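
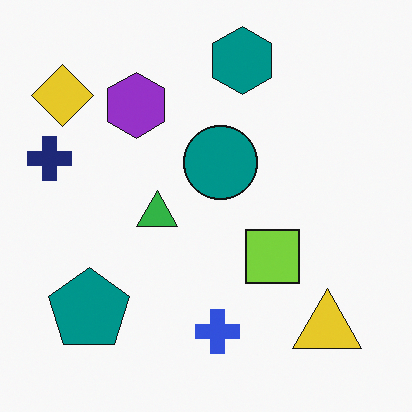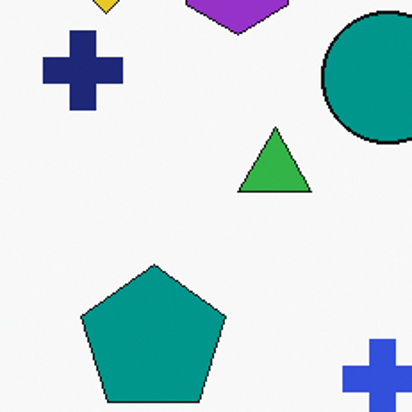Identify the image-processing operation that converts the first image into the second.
This is the original image cropped tightly and scaled back up.

The visible shapes are larger and the field of view is narrower; shapes near the original edges may be partly or wholly outside the frame — a crop-and-rescale.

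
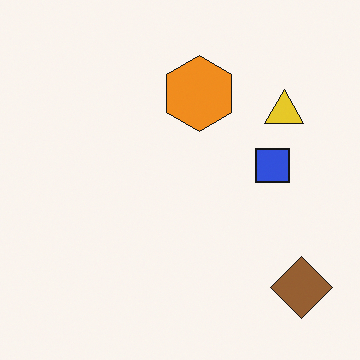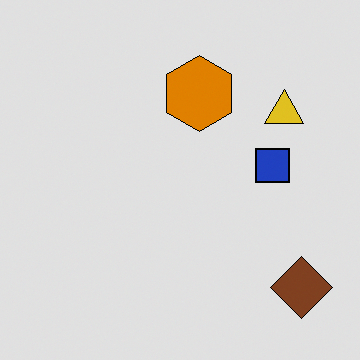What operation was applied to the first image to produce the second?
Posterized to a reduced palette.

Each flat color has snapped to a coarser quantized level — most visibly, the near-white background has dropped to a flat grey.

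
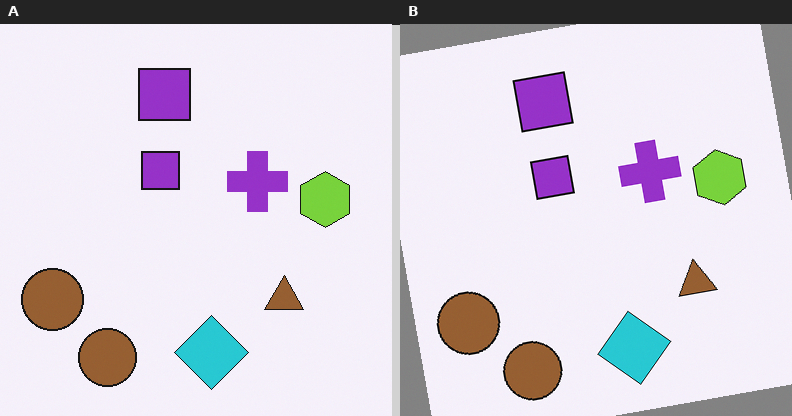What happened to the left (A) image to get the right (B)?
Rotated counter-clockwise by a slight angle.

Every shape is tilted by the same angle and the image corners show triangular fill wedges — a whole-image rotation by a non-right angle.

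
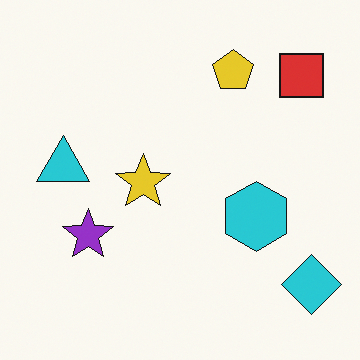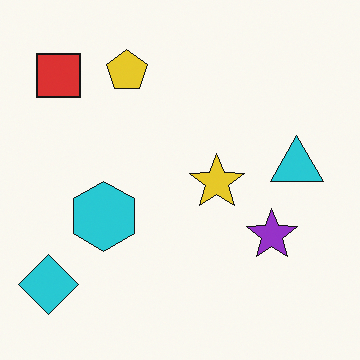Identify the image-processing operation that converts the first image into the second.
The second image is the first flipped horizontally (left ↔ right).

The cyan diamond is in the bottom-right of the first image and the bottom-left of the second — shapes on opposite sides of the vertical midline have swapped in a mirror flip.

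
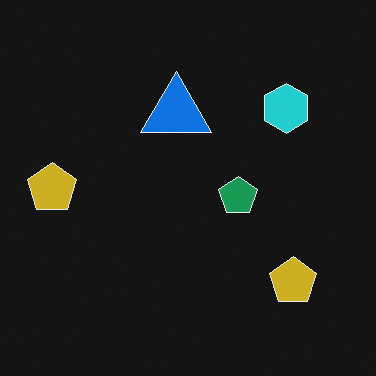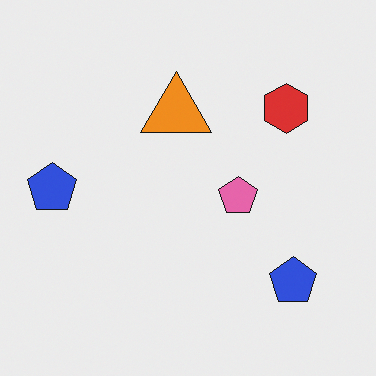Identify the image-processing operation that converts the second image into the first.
The transformation is: color-inverted (negative).

The light background has become dark and every shape's color is its complement — a photographic negative.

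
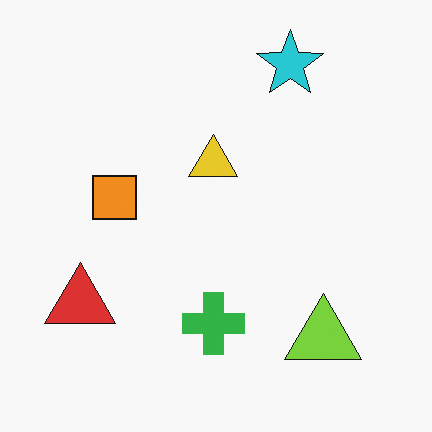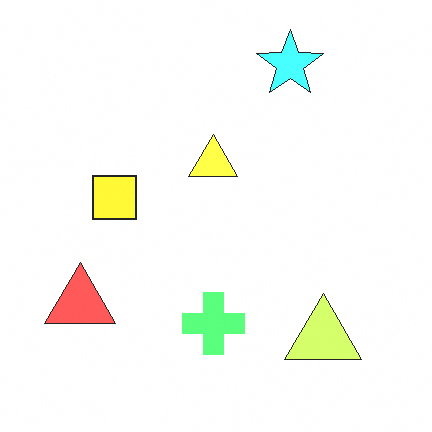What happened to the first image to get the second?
This is the original image substantially brightened.

Every pixel — background and shapes alike — is uniformly brightened.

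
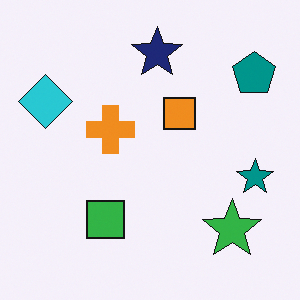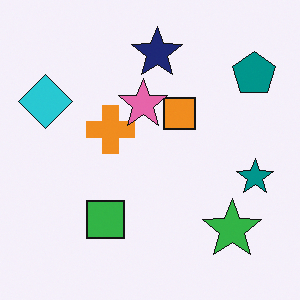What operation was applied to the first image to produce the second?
The transformation is: overlaid with an additional pink star.

A pink star appears in the second image that is absent from the first.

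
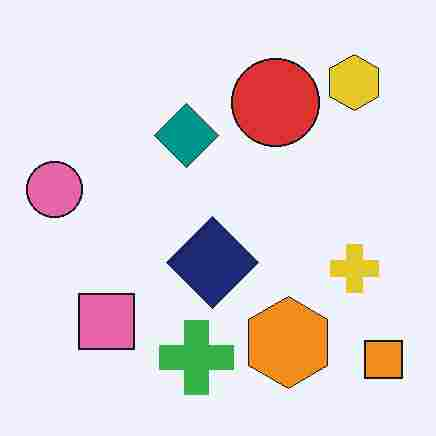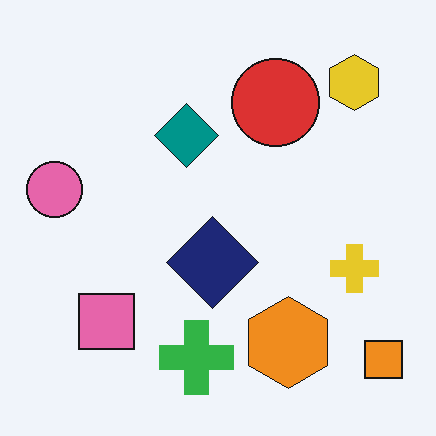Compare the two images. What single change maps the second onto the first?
The transformation is: degraded with heavy JPEG compression.

Blocky 8×8 compression artifacts appear around shape edges and the flat background shows ringing — characteristic JPEG degradation.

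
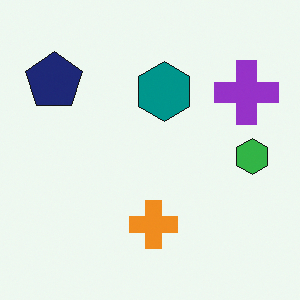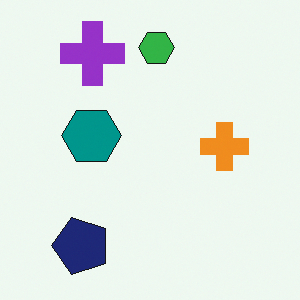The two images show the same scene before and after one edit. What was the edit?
The second image is the first rotated 90° counter-clockwise.

The navy pentagon sits in the top-left of the first image and the bottom-left of the second — consistent with a whole-image 90° counter-clockwise rotation.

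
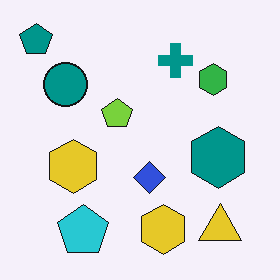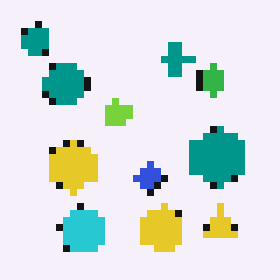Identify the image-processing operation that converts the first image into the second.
It was pixelated into visible square blocks.

Shapes are reduced to large square blocks; fine edges and outlines are lost — a downscale-then-upscale (mosaic) effect.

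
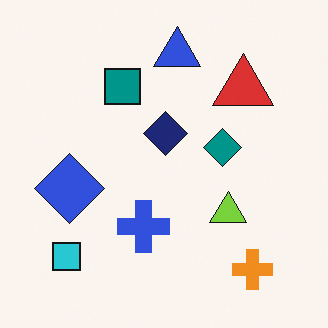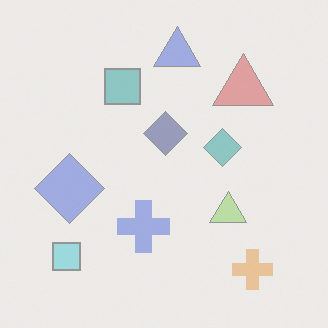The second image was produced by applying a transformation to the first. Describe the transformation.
The second image is the first given much lower contrast.

Tones are pushed toward mid-grey across the whole image — a global contrast change.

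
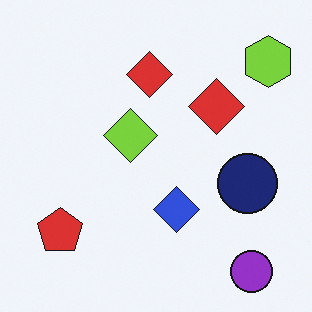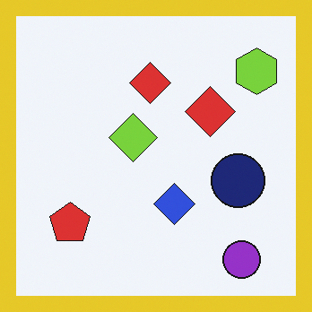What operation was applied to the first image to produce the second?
This is the original image framed with a yellow border.

A solid yellow frame runs around the edge of the second image, with the content slightly shrunk inside it.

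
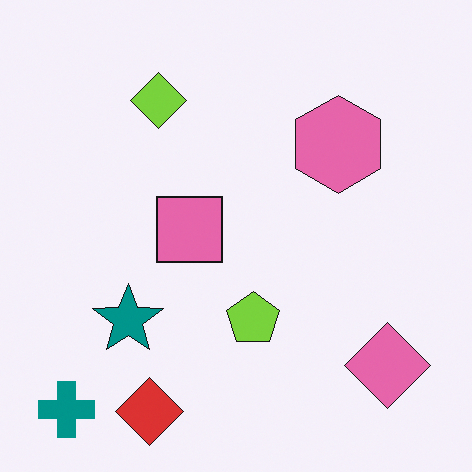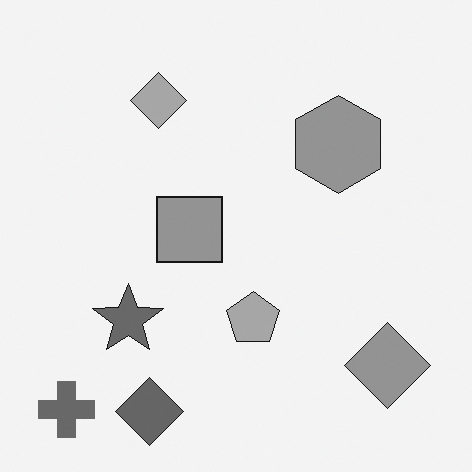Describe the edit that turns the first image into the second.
The second image is the first converted to grayscale.

All color is removed — every shape is now a shade of grey.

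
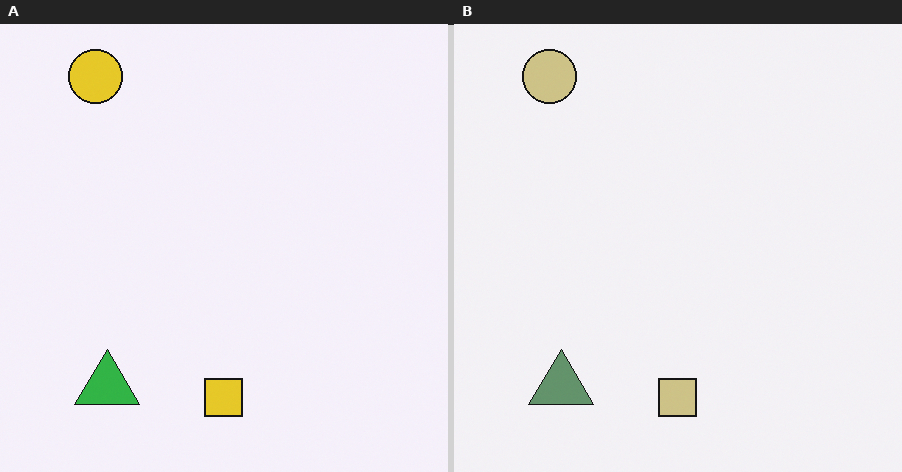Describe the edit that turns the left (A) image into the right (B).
The image was made much more muted (saturation change).

All colors are more muted and greyish — a global saturation change.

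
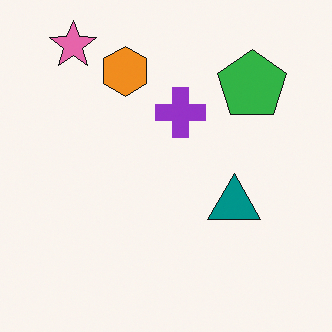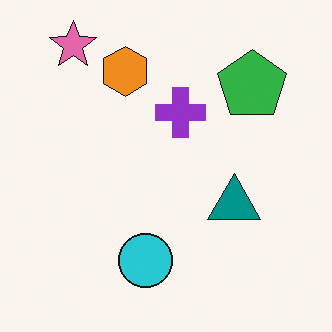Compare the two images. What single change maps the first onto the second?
Overlaid with an additional cyan circle.

A cyan circle appears in the second image that is absent from the first.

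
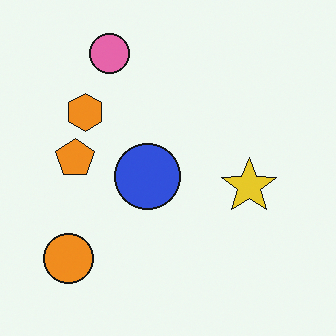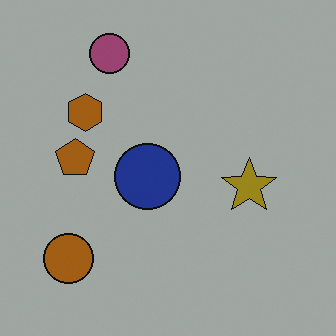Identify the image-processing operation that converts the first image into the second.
The transformation is: noticeably darkened.

Every pixel — background and shapes alike — is uniformly darkened.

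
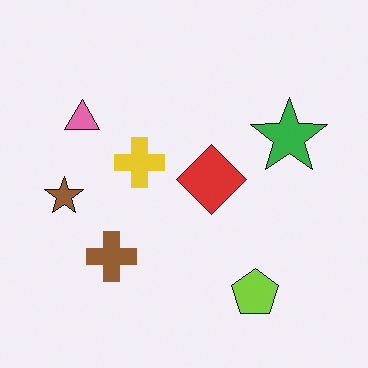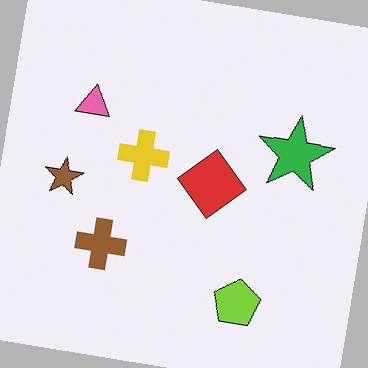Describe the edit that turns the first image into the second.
Rotated clockwise by a few degrees.

Every shape is tilted by the same angle and the image corners show triangular fill wedges — a whole-image rotation by a non-right angle.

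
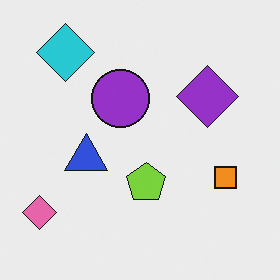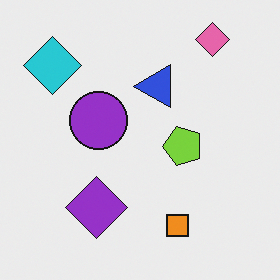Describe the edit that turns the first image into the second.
Transposed (reflected across the top-left ↔ bottom-right diagonal).

Shapes have swapped their row and column positions — what was in the top-right is now in the bottom-left — a diagonal reflection.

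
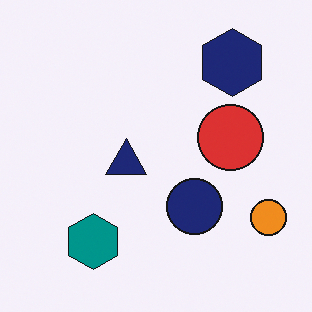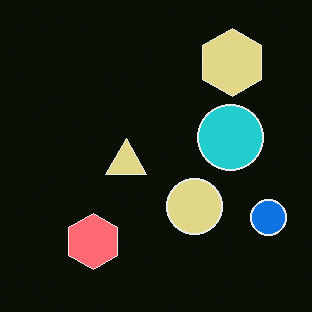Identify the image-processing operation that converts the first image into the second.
This is the original image color-inverted (negative).

The light background has become dark and every shape's color is its complement — a photographic negative.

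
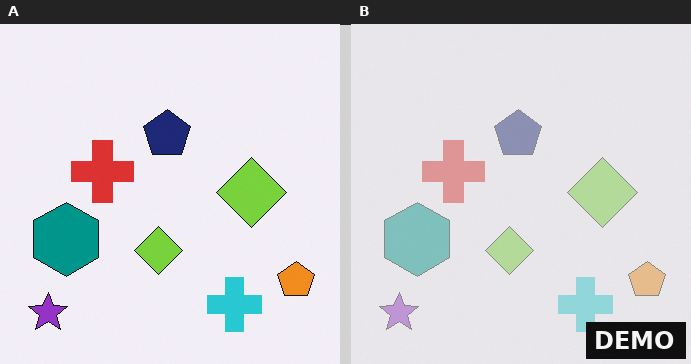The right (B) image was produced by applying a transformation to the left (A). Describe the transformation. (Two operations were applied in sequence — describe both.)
Washed out (contrast reduced), then watermarked with the text "DEMO" in the lower-right corner.

Tones are pushed toward mid-grey across the whole image — a global contrast change. A dark label reading "DEMO" appears in the lower-right corner.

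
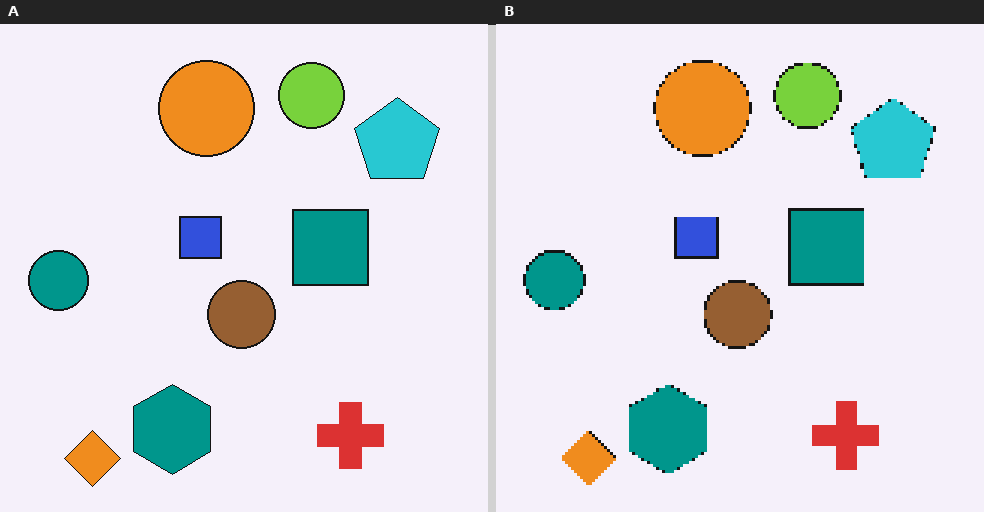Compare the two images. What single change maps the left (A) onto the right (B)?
The transformation is: mildly pixelated.

Shapes are reduced to large square blocks; fine edges and outlines are lost — a downscale-then-upscale (mosaic) effect.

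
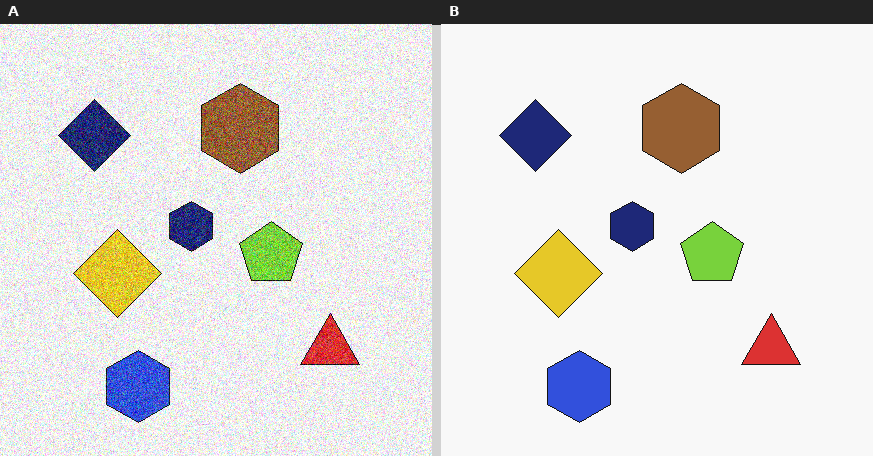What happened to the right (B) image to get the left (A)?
It was degraded with heavy additive noise.

Random speckle covers the whole image, including the flat background.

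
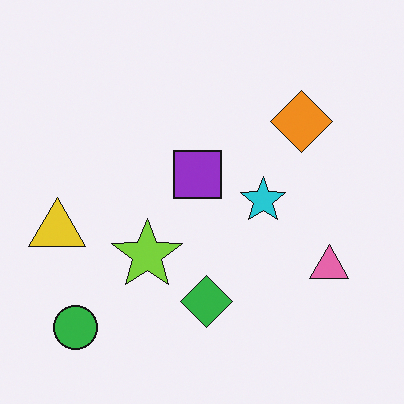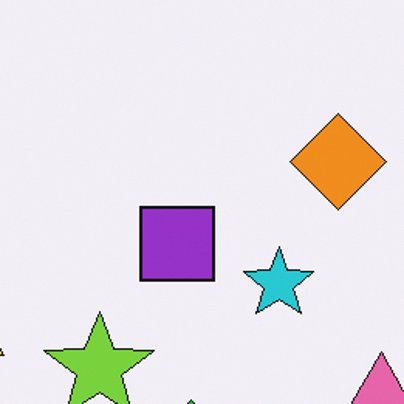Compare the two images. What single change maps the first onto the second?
The image was cropped slightly and scaled back up.

The visible shapes are larger and the field of view is narrower; shapes near the original edges may be partly or wholly outside the frame — a crop-and-rescale.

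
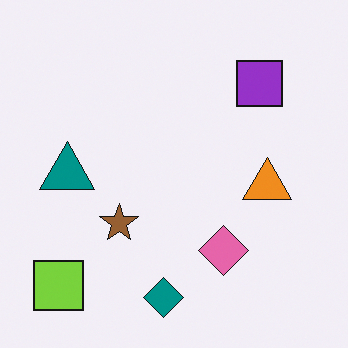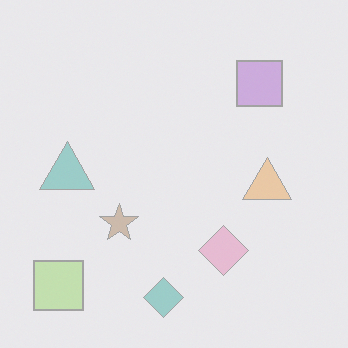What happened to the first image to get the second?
It was washed out (contrast reduced).

Tones are pushed toward mid-grey across the whole image — a global contrast change.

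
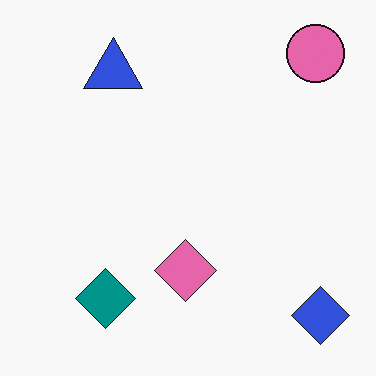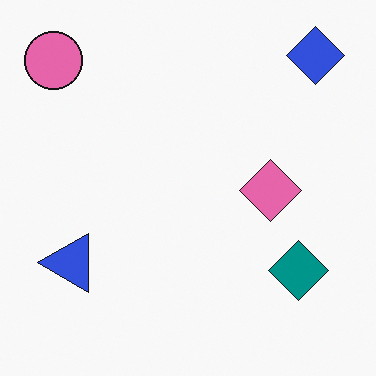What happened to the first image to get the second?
Rotated 90° counter-clockwise.

The pink circle sits in the top-right of the first image and the top-left of the second — consistent with a whole-image 90° counter-clockwise rotation.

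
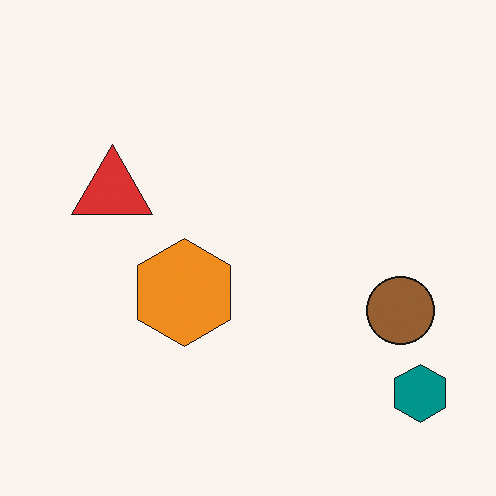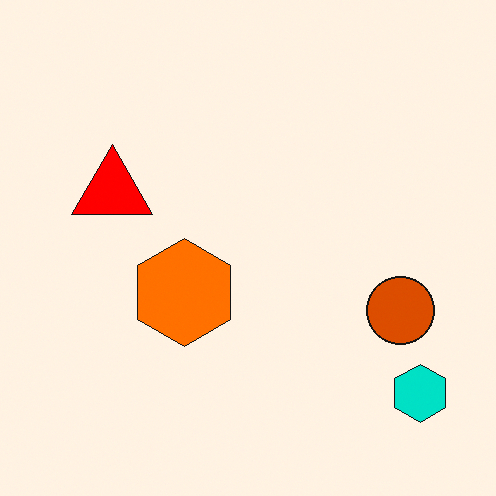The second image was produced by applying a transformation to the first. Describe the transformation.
This is the original image made much more vivid (saturation change).

All colors are more vivid — a global saturation change.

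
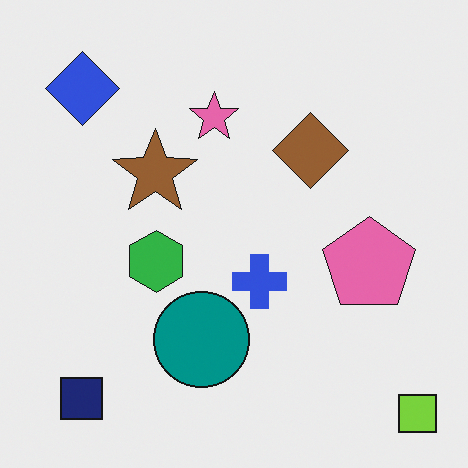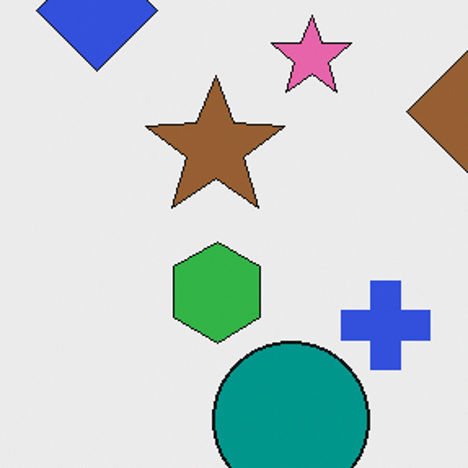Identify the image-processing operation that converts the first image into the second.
The second image is the first cropped to a noticeably smaller region and rescaled.

The visible shapes are larger and the field of view is narrower; shapes near the original edges may be partly or wholly outside the frame — a crop-and-rescale.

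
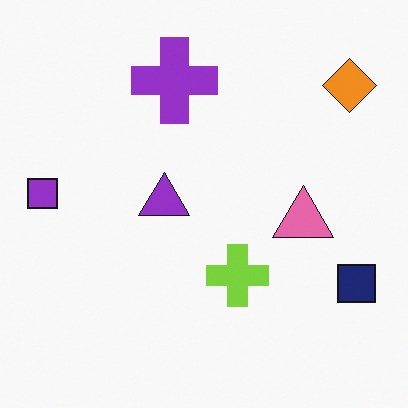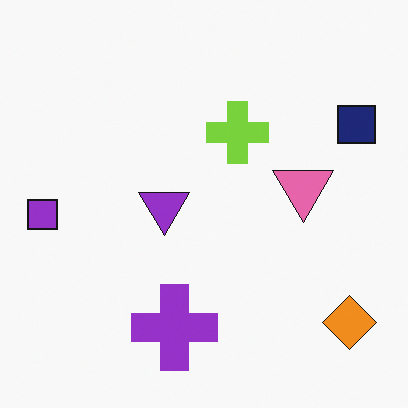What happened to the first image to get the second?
Flipped vertically (top ↔ bottom).

The purple cross is in the top of the first image and the bottom of the second — shapes on opposite sides of the horizontal midline have swapped in a mirror flip.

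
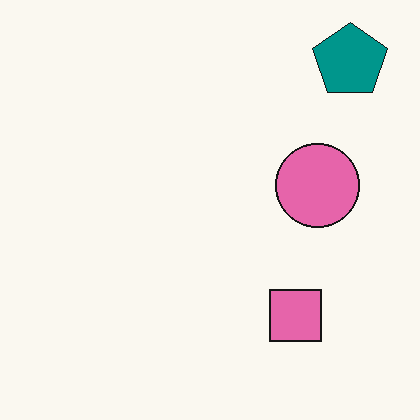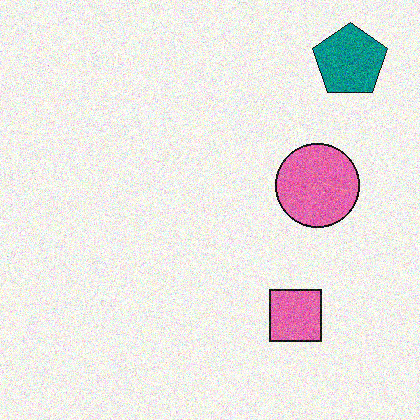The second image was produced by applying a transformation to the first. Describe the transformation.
It was degraded with moderate additive noise.

Random speckle covers the whole image, including the flat background.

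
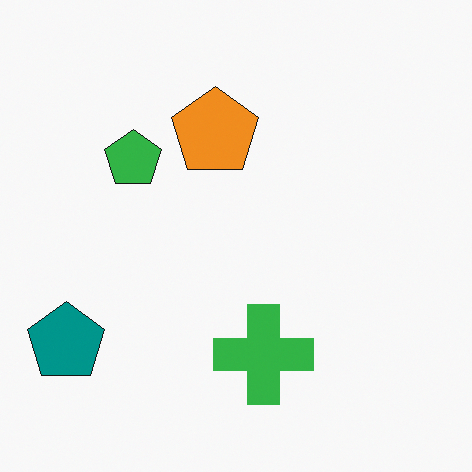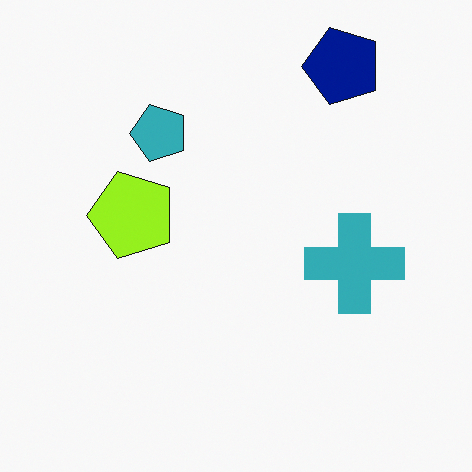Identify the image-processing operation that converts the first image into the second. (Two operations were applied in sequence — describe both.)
Hue-shifted slightly, then transposed (reflected across the top-left ↔ bottom-right diagonal).

Every shape's color has rotated by the same amount around the hue wheel — a uniform hue shift. Shapes have swapped their row and column positions — what was in the top-right is now in the bottom-left — a diagonal reflection.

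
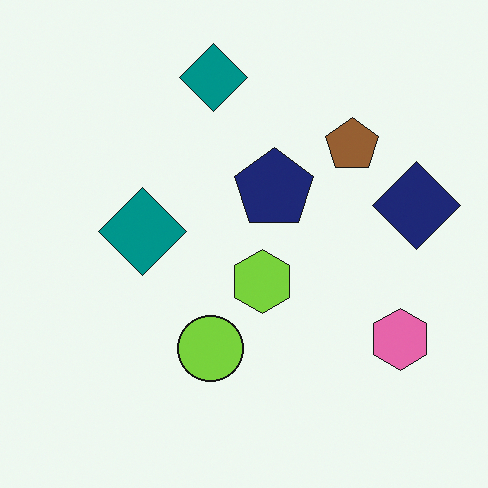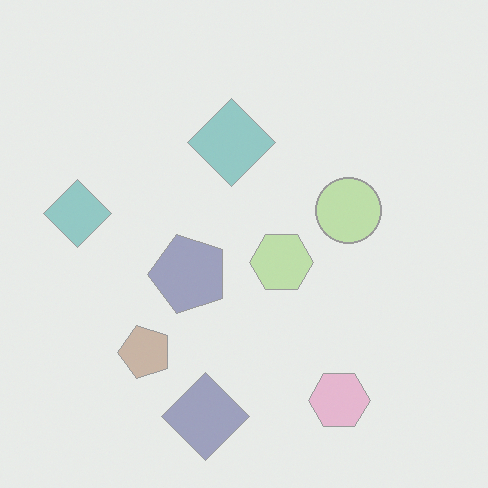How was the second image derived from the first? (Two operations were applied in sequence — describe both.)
The transformation is: transposed (reflected across the top-left ↔ bottom-right diagonal), then given much lower contrast.

Shapes have swapped their row and column positions — what was in the top-right is now in the bottom-left — a diagonal reflection. Tones are pushed toward mid-grey across the whole image — a global contrast change.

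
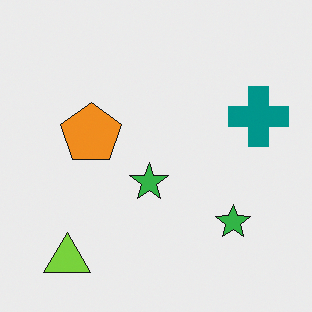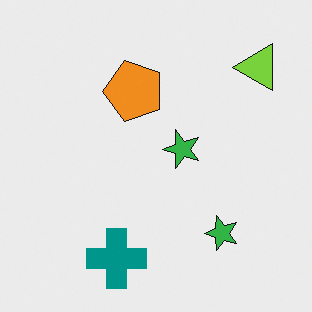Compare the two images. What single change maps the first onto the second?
The transformation is: transposed (reflected across the top-left ↔ bottom-right diagonal).

Shapes have swapped their row and column positions — what was in the top-right is now in the bottom-left — a diagonal reflection.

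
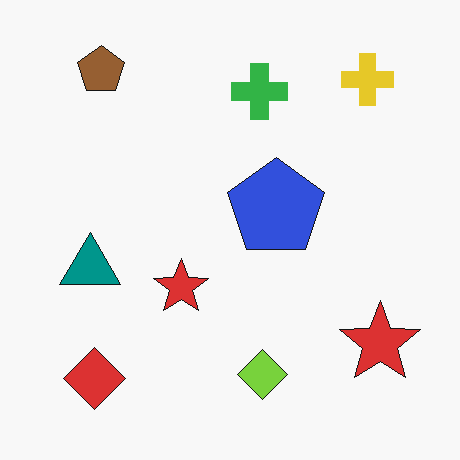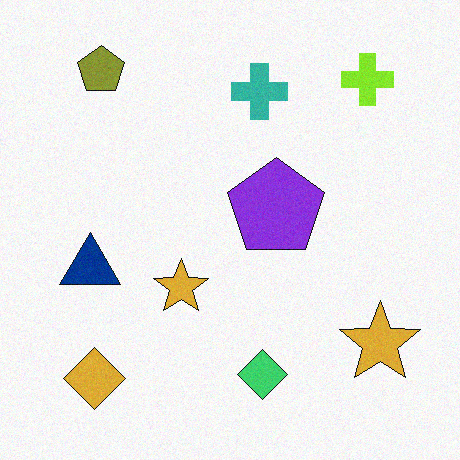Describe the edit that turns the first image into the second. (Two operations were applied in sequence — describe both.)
This is the original image hue-shifted by a small amount, then degraded with a light layer of grain.

Every shape's color has rotated by the same amount around the hue wheel — a uniform hue shift. Random speckle covers the whole image, including the flat background.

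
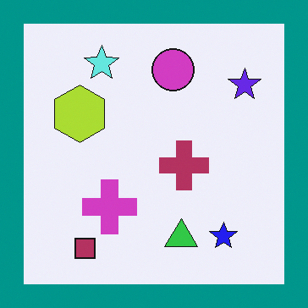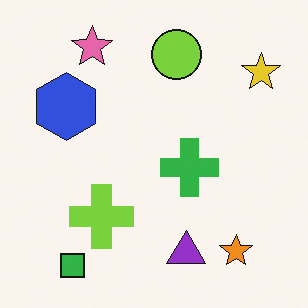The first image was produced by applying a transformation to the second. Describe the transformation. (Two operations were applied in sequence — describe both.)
Hue-shifted through roughly half the color wheel, then framed with a teal border.

Every shape's color has rotated by the same amount around the hue wheel — a uniform hue shift. A solid teal frame runs around the edge of the first image, with the content slightly shrunk inside it.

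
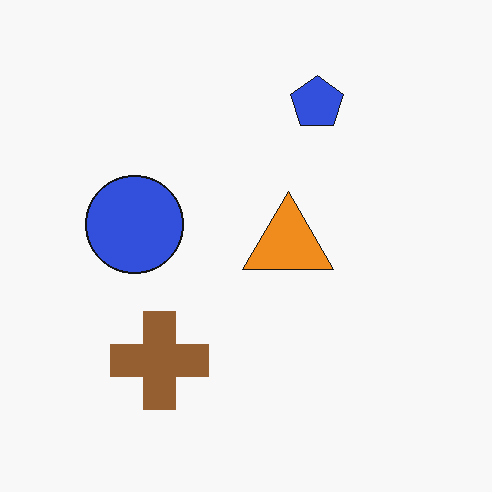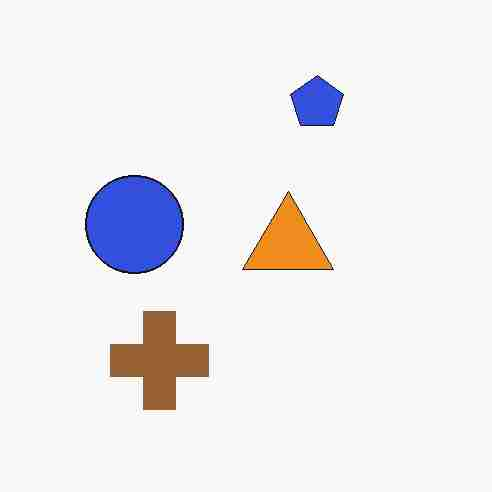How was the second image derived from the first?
This is the original image degraded with heavy JPEG compression.

Blocky 8×8 compression artifacts appear around shape edges and the flat background shows ringing — characteristic JPEG degradation.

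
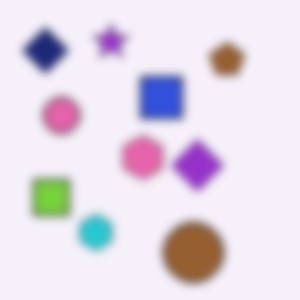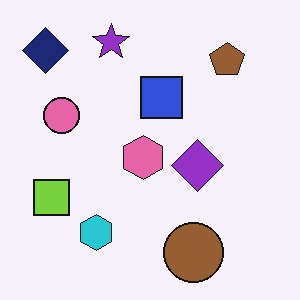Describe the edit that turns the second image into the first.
The first image is the second noticeably gaussian-blurred.

Shape edges and outlines are uniformly softened across the whole image.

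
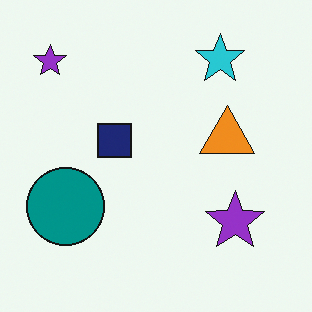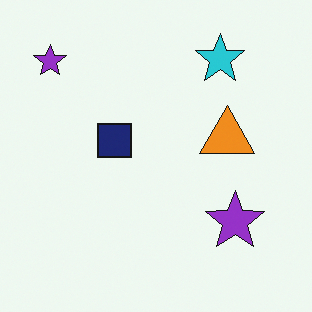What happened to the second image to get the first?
Overlaid with an additional teal circle.

A teal circle appears in the first image that is absent from the second.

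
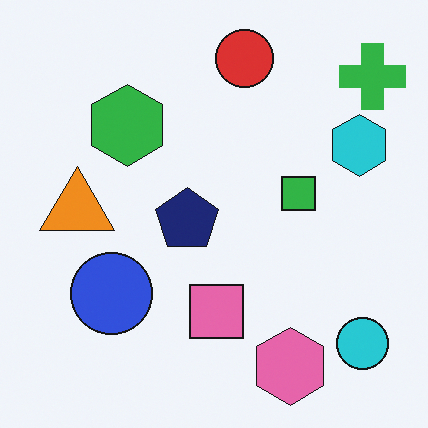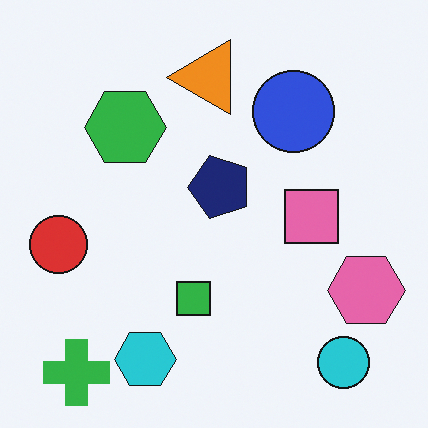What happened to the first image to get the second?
The image was transposed (reflected across the top-left ↔ bottom-right diagonal).

Shapes have swapped their row and column positions — what was in the top-right is now in the bottom-left — a diagonal reflection.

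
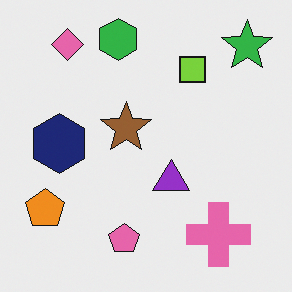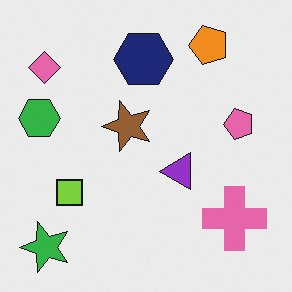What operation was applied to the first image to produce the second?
The image was transposed (reflected across the top-left ↔ bottom-right diagonal).

Shapes have swapped their row and column positions — what was in the top-right is now in the bottom-left — a diagonal reflection.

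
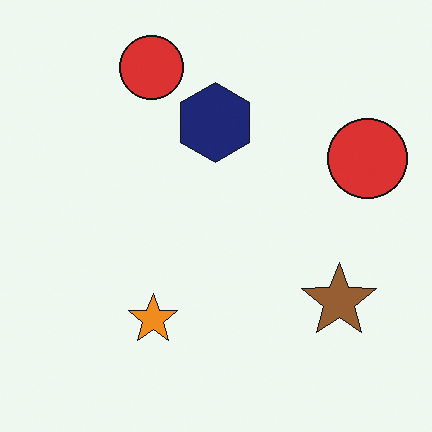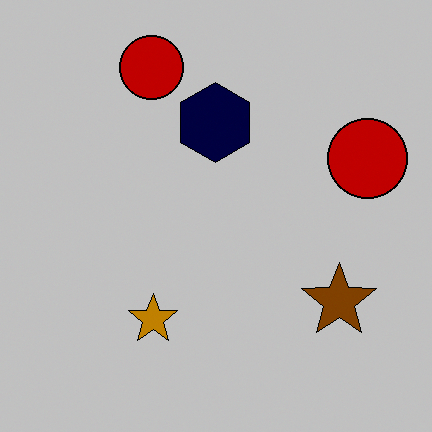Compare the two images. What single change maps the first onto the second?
This is the original image heavily posterized to just a handful of flat colors.

Each flat color has snapped to a coarser quantized level — most visibly, the near-white background has dropped to a flat grey.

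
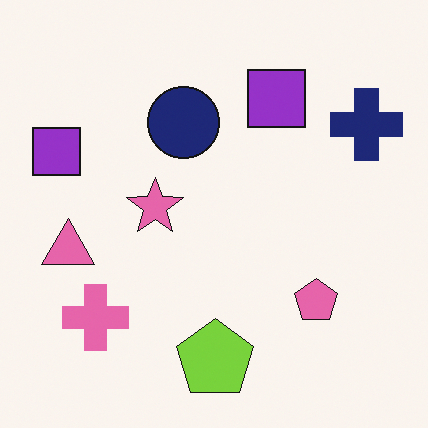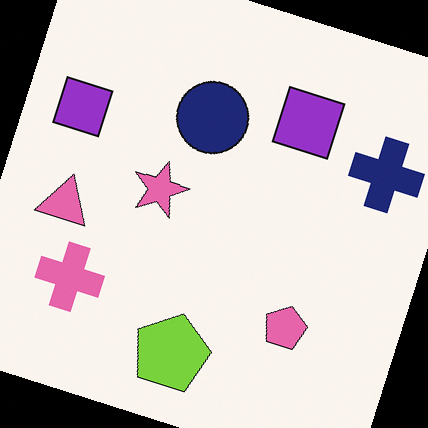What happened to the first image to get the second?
It was rotated clockwise by a clearly visible amount.

Every shape is tilted by the same angle and the image corners show triangular fill wedges — a whole-image rotation by a non-right angle.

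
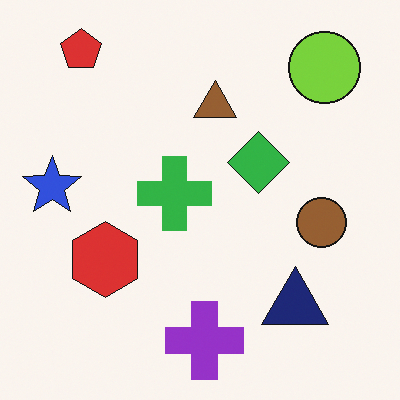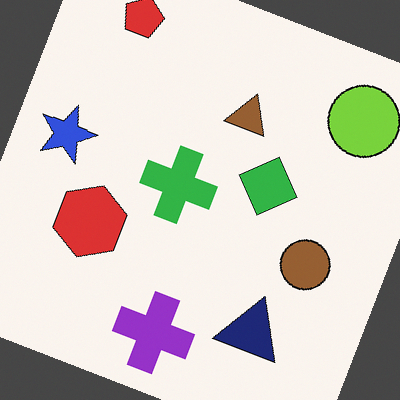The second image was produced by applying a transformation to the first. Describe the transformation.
It was rotated clockwise by a moderate amount.

Every shape is tilted by the same angle and the image corners show triangular fill wedges — a whole-image rotation by a non-right angle.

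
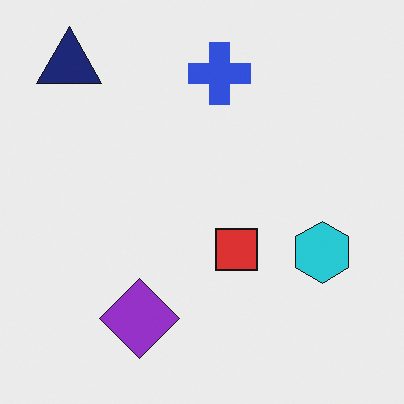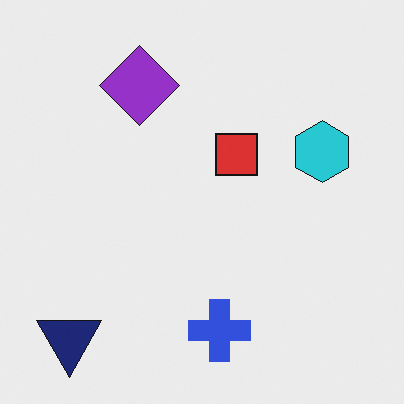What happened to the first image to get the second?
The second image is the first flipped vertically (top ↔ bottom).

The navy triangle is in the top-left of the first image and the bottom-left of the second — shapes on opposite sides of the horizontal midline have swapped in a mirror flip.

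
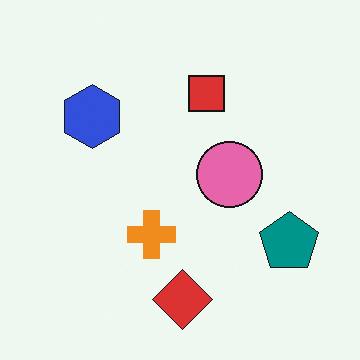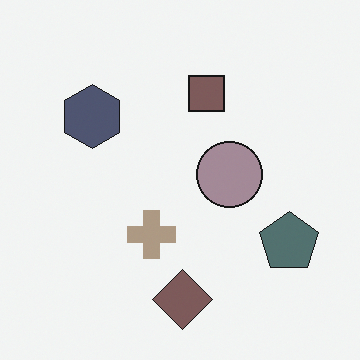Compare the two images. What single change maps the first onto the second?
The transformation is: heavily desaturated.

All colors are more muted and greyish — a global saturation change.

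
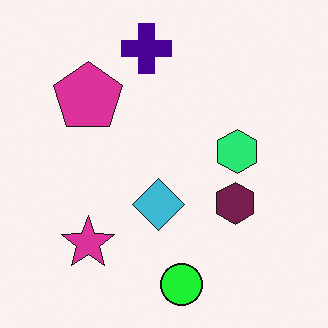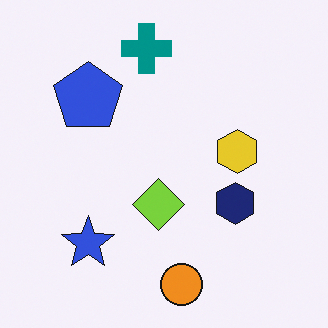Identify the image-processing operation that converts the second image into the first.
Hue-shifted through roughly a third of the color wheel.

Every shape's color has rotated by the same amount around the hue wheel — a uniform hue shift.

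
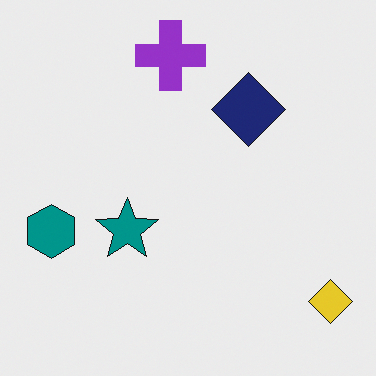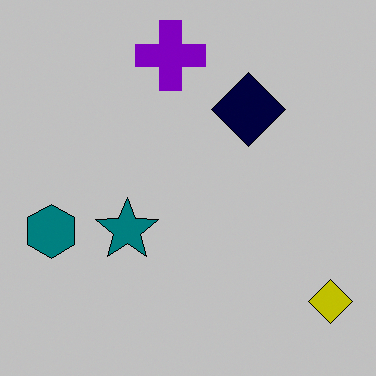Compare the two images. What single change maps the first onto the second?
The second image is the first heavily posterized to just a handful of flat colors.

Each flat color has snapped to a coarser quantized level — most visibly, the near-white background has dropped to a flat grey.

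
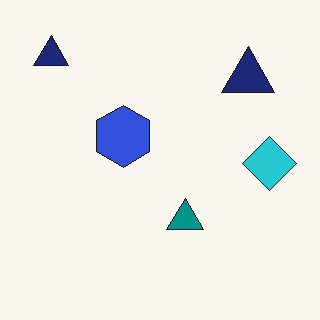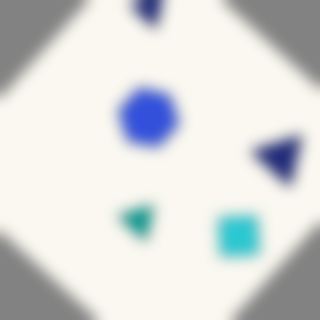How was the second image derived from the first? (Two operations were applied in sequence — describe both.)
The second image is the first rotated clockwise by a large amount — several tens of degrees, then strongly gaussian-blurred.

Every shape is tilted by the same angle and the image corners show triangular fill wedges — a whole-image rotation by a non-right angle. Shape edges and outlines are uniformly softened across the whole image.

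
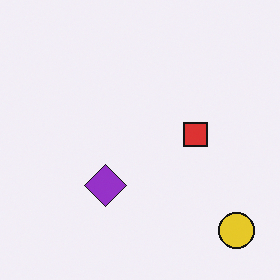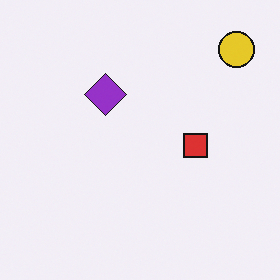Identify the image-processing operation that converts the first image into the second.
This is the original image flipped vertically (top ↔ bottom).

The yellow circle is in the bottom-right of the first image and the top-right of the second — shapes on opposite sides of the horizontal midline have swapped in a mirror flip.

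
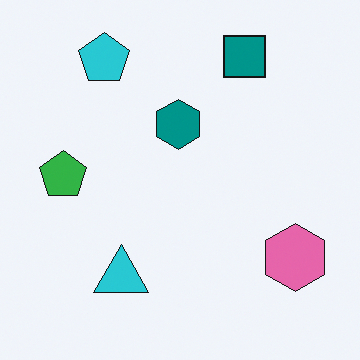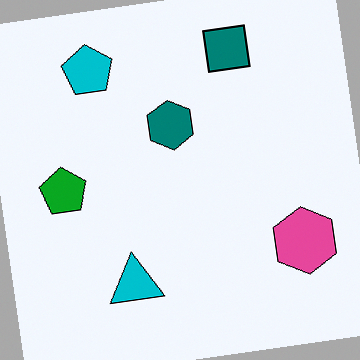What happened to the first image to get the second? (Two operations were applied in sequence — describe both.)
The transformation is: rotated counter-clockwise by a slight angle, then given slightly increased contrast.

Every shape is tilted by the same angle and the image corners show triangular fill wedges — a whole-image rotation by a non-right angle. Tones are pushed away from mid-grey across the whole image — a global contrast change.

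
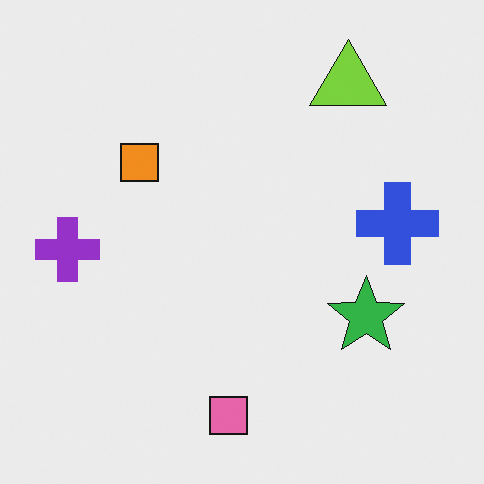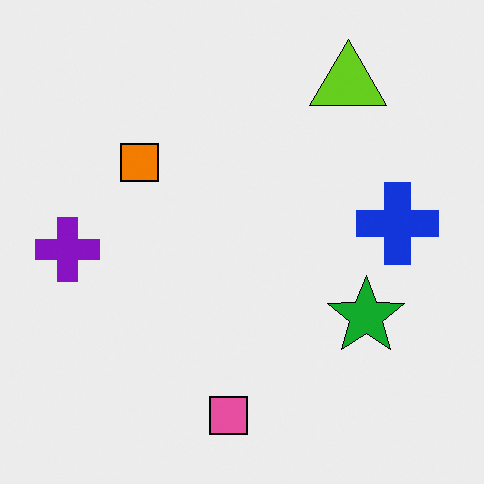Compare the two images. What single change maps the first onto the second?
The transformation is: given slightly increased contrast.

Tones are pushed away from mid-grey across the whole image — a global contrast change.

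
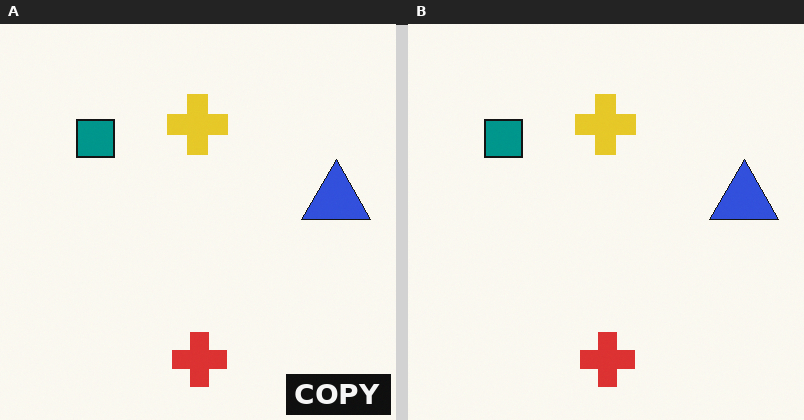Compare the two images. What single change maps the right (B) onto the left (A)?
The left (A) image is the right (B) watermarked with the text "COPY" in the lower-right corner.

A dark label reading "COPY" appears in the lower-right corner.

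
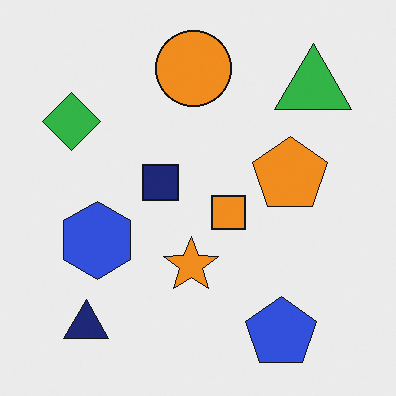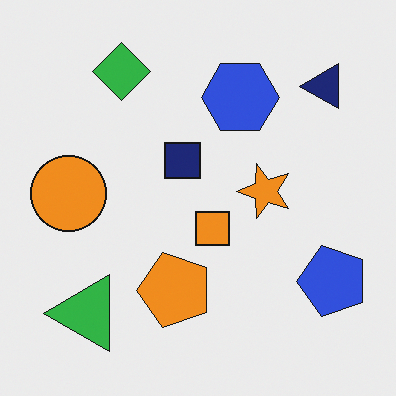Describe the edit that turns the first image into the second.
The second image is the first transposed (reflected across the top-left ↔ bottom-right diagonal).

Shapes have swapped their row and column positions — what was in the top-right is now in the bottom-left — a diagonal reflection.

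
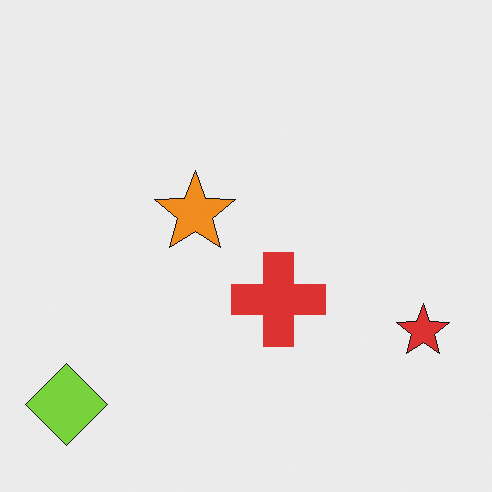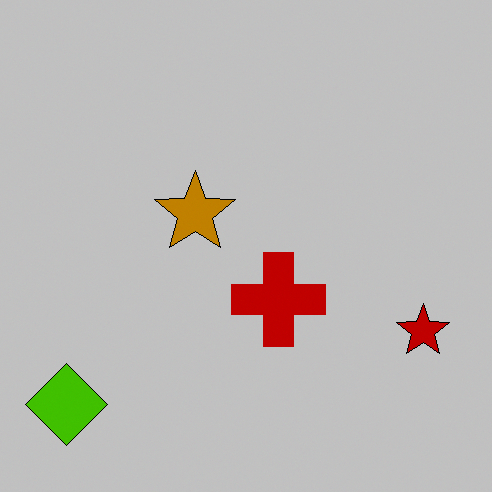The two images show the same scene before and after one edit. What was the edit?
This is the original image heavily posterized to just a handful of flat colors.

Each flat color has snapped to a coarser quantized level — most visibly, the near-white background has dropped to a flat grey.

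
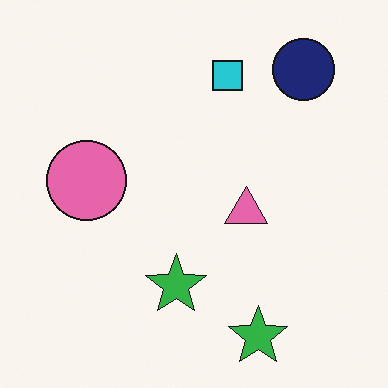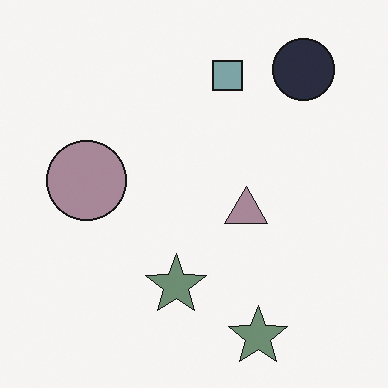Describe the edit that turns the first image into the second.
The transformation is: made much more muted (saturation change).

All colors are more muted and greyish — a global saturation change.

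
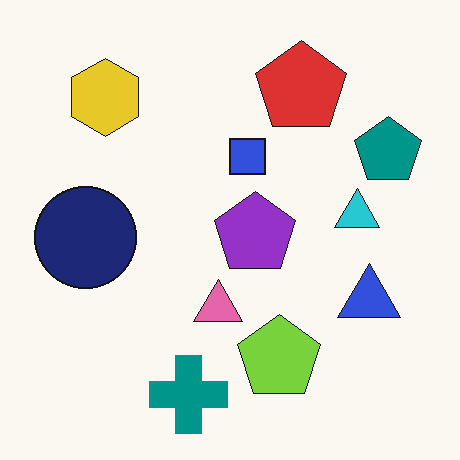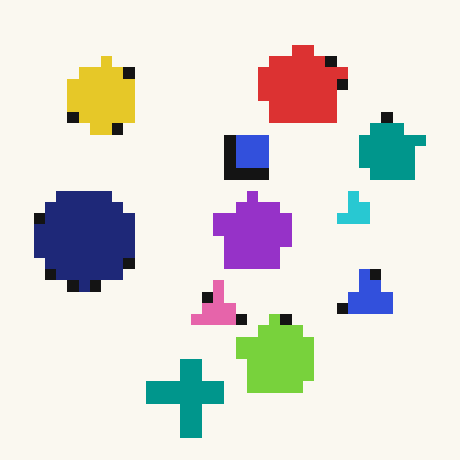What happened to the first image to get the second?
The image was coarsely pixelated.

Shapes are reduced to large square blocks; fine edges and outlines are lost — a downscale-then-upscale (mosaic) effect.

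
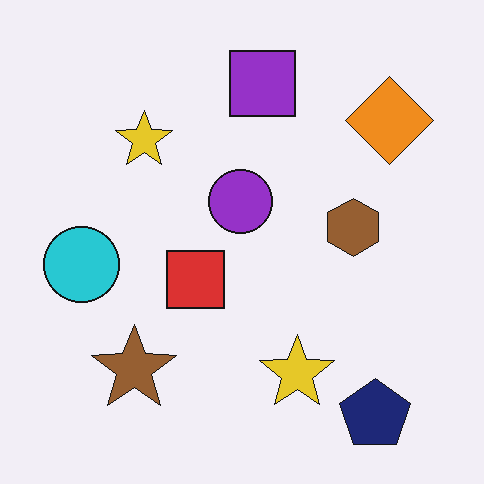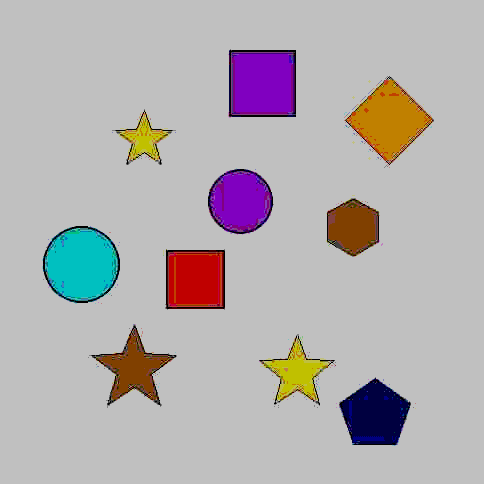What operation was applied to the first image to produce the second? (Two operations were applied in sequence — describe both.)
This is the original image heavily JPEG-compressed with obvious blocking artifacts, then aggressively posterized.

Blocky 8×8 compression artifacts appear around shape edges and the flat background shows ringing — characteristic JPEG degradation. Each flat color has snapped to a coarser quantized level — most visibly, the near-white background has dropped to a flat grey.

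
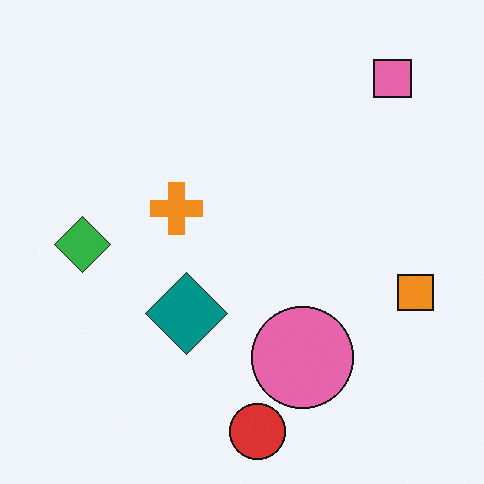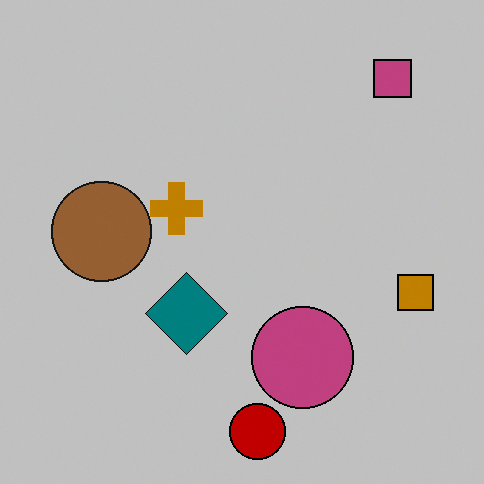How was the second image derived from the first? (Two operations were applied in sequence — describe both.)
The second image is the first aggressively posterized, then overlaid with an additional brown circle.

Each flat color has snapped to a coarser quantized level — most visibly, the near-white background has dropped to a flat grey. A brown circle appears in the second image that is absent from the first.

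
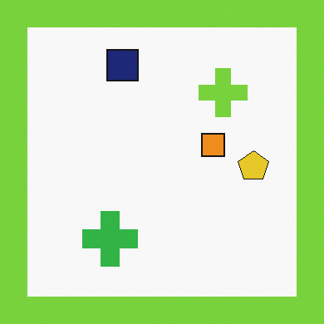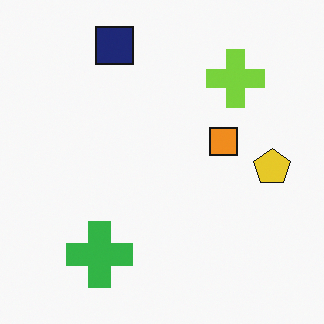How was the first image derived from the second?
This is the original image framed with a lime border.

A solid lime frame runs around the edge of the first image, with the content slightly shrunk inside it.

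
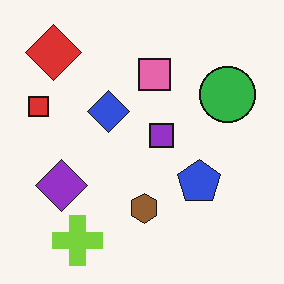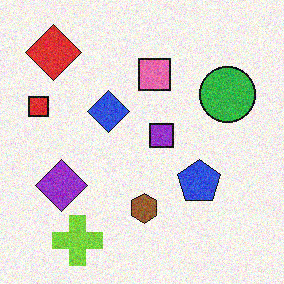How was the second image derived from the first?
This is the original image degraded with moderate additive noise.

Random speckle covers the whole image, including the flat background.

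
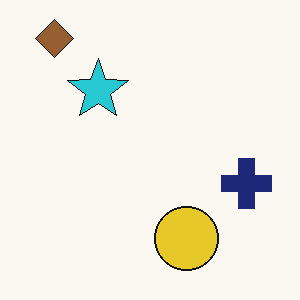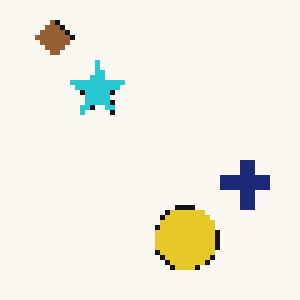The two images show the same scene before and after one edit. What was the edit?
The image was lightly pixelated (a mild mosaic effect).

Shapes are reduced to large square blocks; fine edges and outlines are lost — a downscale-then-upscale (mosaic) effect.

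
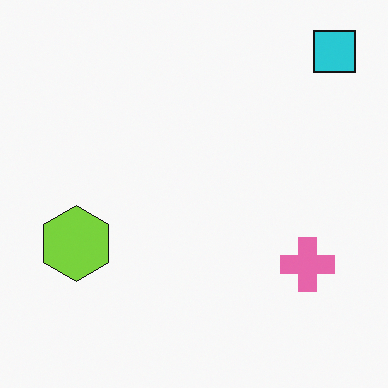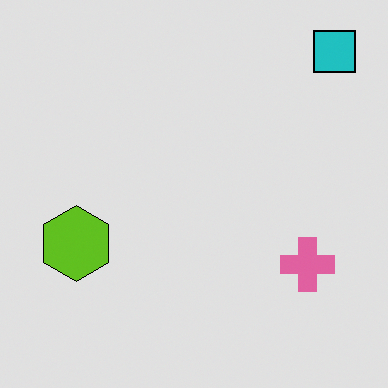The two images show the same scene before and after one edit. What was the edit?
The second image is the first moderately posterized.

Each flat color has snapped to a coarser quantized level — most visibly, the near-white background has dropped to a flat grey.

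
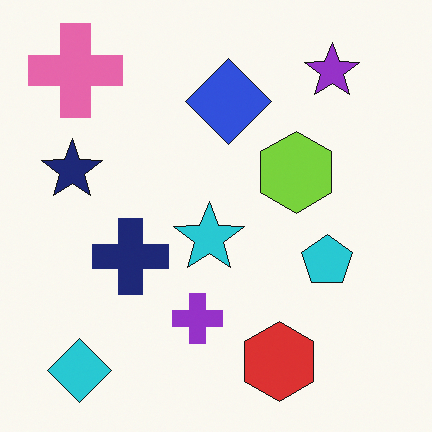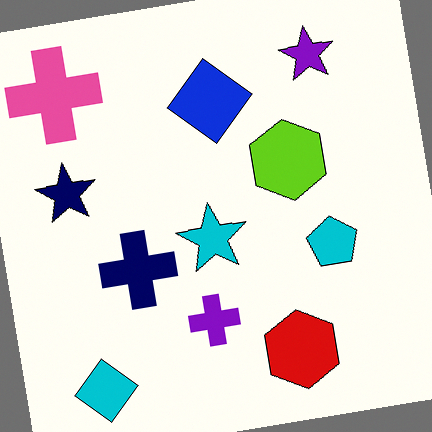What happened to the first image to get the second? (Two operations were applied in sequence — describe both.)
It was rotated counter-clockwise by a small amount, then given slightly increased contrast.

Every shape is tilted by the same angle and the image corners show triangular fill wedges — a whole-image rotation by a non-right angle. Tones are pushed away from mid-grey across the whole image — a global contrast change.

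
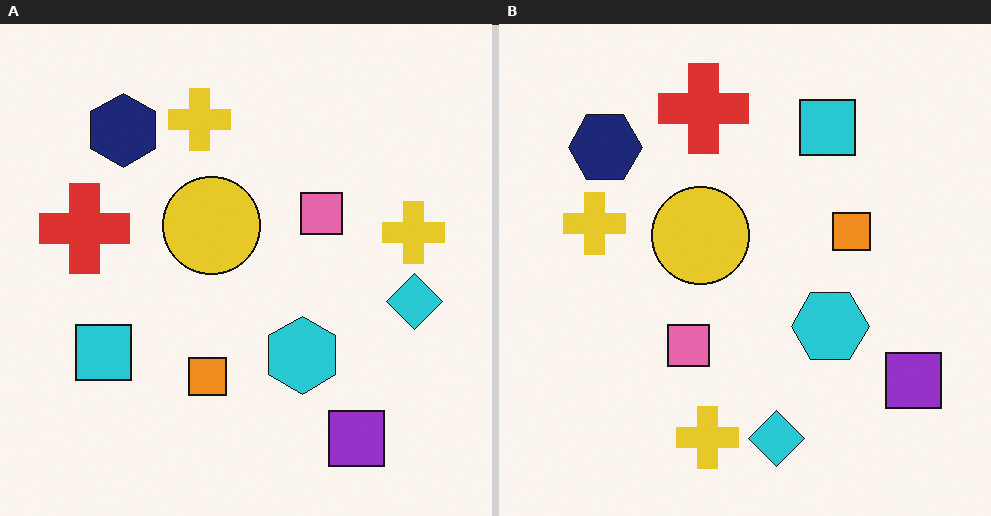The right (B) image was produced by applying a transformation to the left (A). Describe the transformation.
This is the original image transposed (reflected across the top-left ↔ bottom-right diagonal).

Shapes have swapped their row and column positions — what was in the top-right is now in the bottom-left — a diagonal reflection.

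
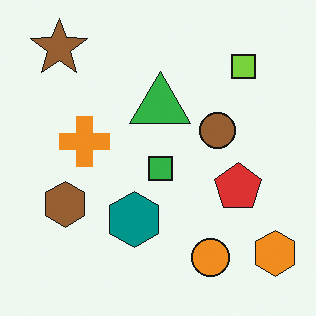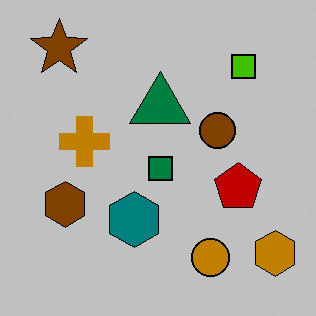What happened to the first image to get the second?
The transformation is: heavily posterized to just a handful of flat colors.

Each flat color has snapped to a coarser quantized level — most visibly, the near-white background has dropped to a flat grey.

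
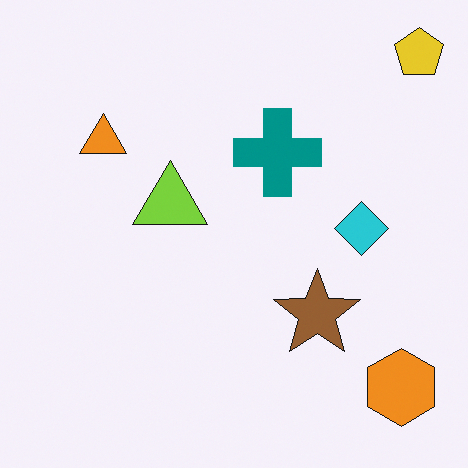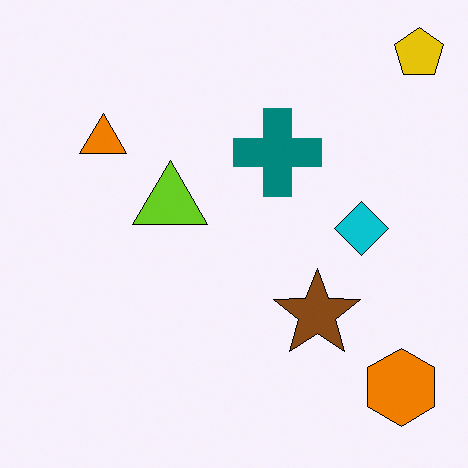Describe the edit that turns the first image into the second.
The transformation is: given slightly increased contrast.

Tones are pushed away from mid-grey across the whole image — a global contrast change.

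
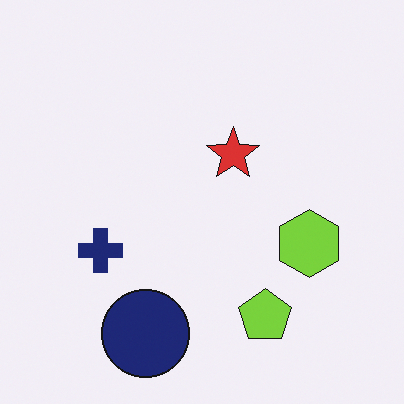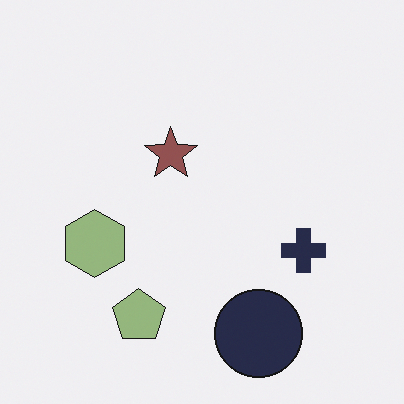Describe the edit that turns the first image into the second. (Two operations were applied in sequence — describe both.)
This is the original image flipped horizontally (left ↔ right), then heavily desaturated.

The lime hexagon is in the right of the first image and the left of the second — shapes on opposite sides of the vertical midline have swapped in a mirror flip. All colors are more muted and greyish — a global saturation change.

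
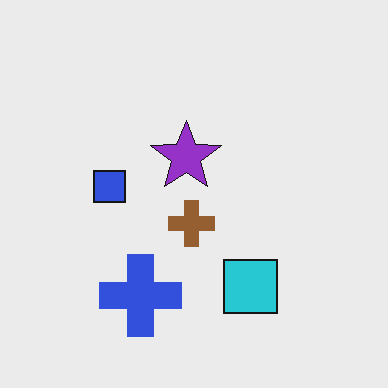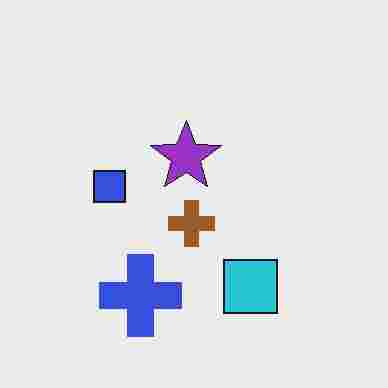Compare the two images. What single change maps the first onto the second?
It was heavily JPEG-compressed with obvious blocking artifacts.

Blocky 8×8 compression artifacts appear around shape edges and the flat background shows ringing — characteristic JPEG degradation.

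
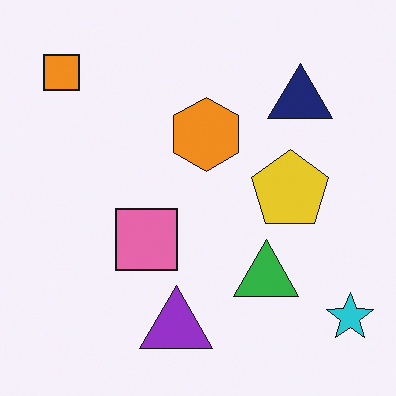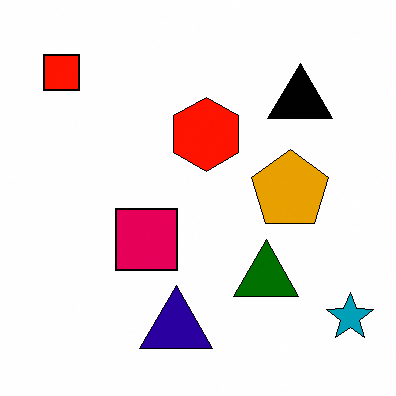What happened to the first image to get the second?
Given much higher contrast.

Tones are pushed away from mid-grey across the whole image — a global contrast change.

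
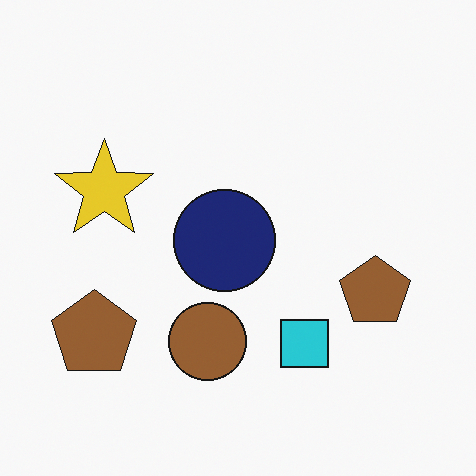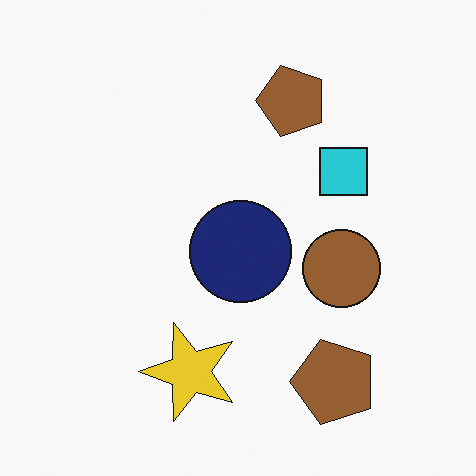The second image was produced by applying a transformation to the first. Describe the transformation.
The second image is the first rotated 90° counter-clockwise.

The yellow star sits in the left of the first image and the bottom of the second — consistent with a whole-image 90° counter-clockwise rotation.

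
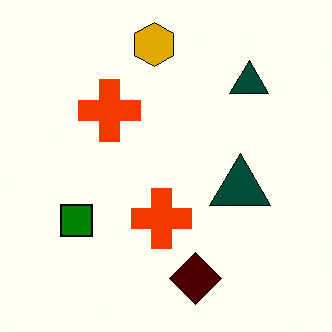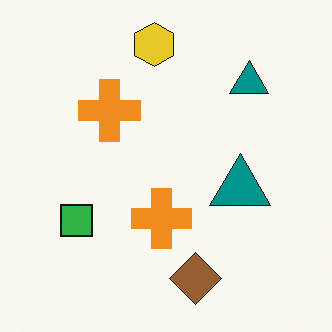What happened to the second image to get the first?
Given much higher contrast.

Tones are pushed away from mid-grey across the whole image — a global contrast change.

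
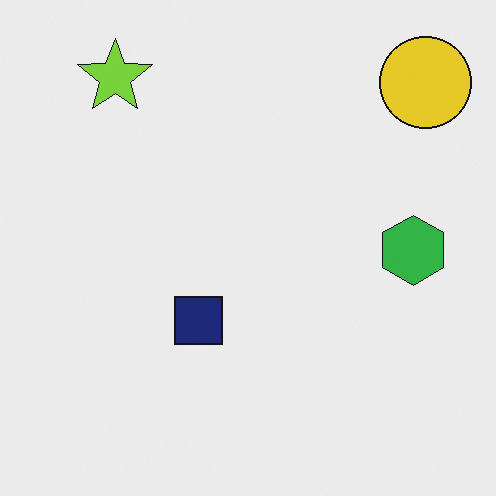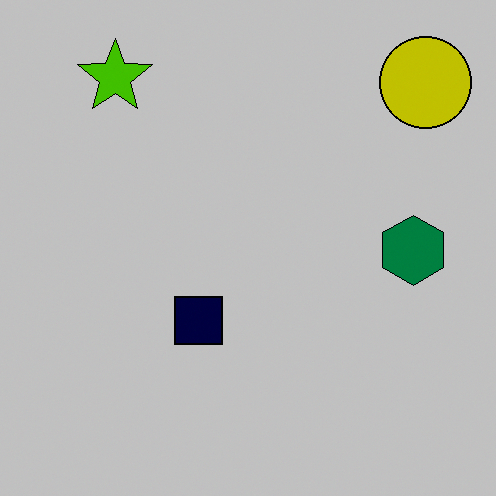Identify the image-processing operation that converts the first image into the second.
The second image is the first aggressively posterized.

Each flat color has snapped to a coarser quantized level — most visibly, the near-white background has dropped to a flat grey.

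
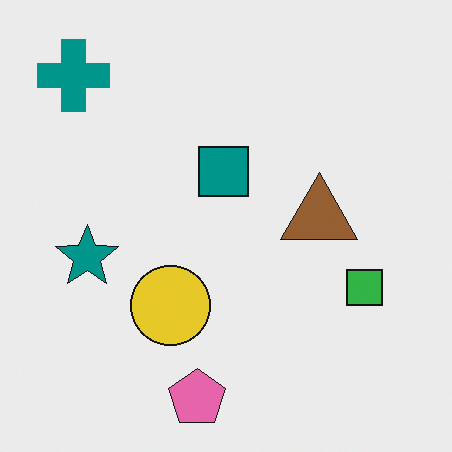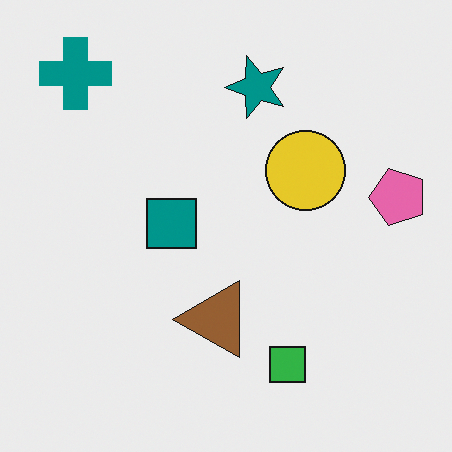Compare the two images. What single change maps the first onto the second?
The transformation is: transposed (reflected across the top-left ↔ bottom-right diagonal).

Shapes have swapped their row and column positions — what was in the top-right is now in the bottom-left — a diagonal reflection.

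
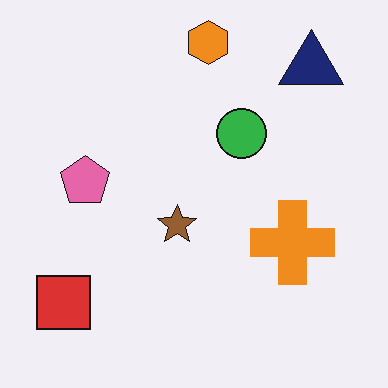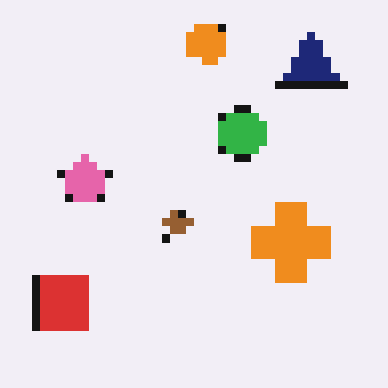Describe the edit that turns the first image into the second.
The second image is the first moderately pixelated.

Shapes are reduced to large square blocks; fine edges and outlines are lost — a downscale-then-upscale (mosaic) effect.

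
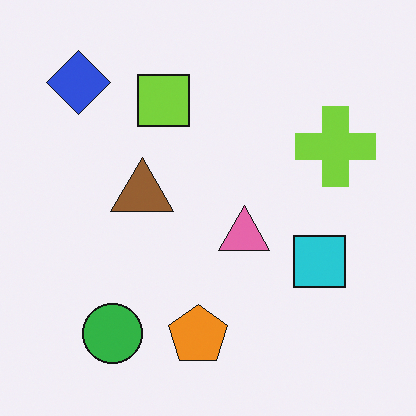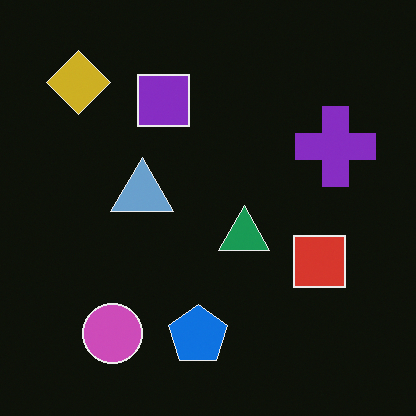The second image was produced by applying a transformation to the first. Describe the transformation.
Color-inverted (negative).

The light background has become dark and every shape's color is its complement — a photographic negative.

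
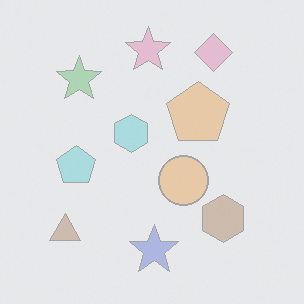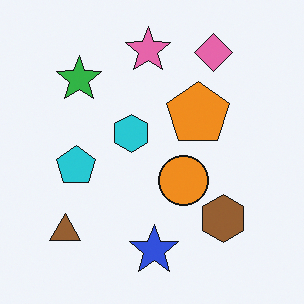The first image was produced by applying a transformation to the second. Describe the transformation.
Given much lower contrast.

Tones are pushed toward mid-grey across the whole image — a global contrast change.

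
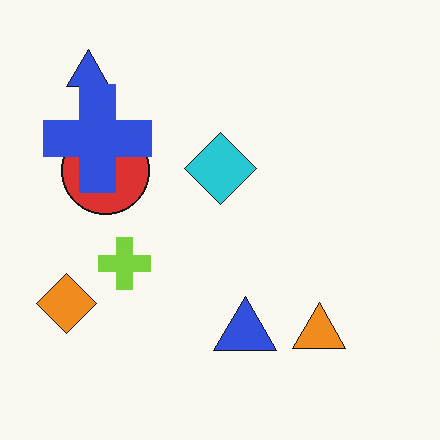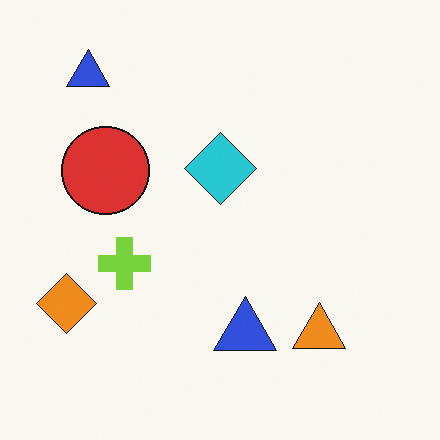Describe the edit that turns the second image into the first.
It was overlaid with an additional blue cross.

A blue cross appears in the first image that is absent from the second.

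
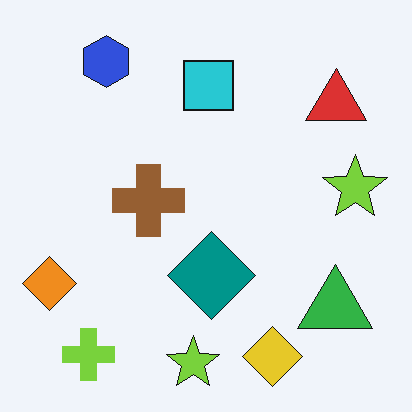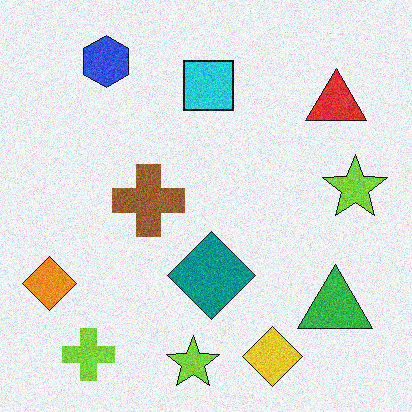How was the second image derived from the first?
The image was degraded with moderate additive noise.

Random speckle covers the whole image, including the flat background.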